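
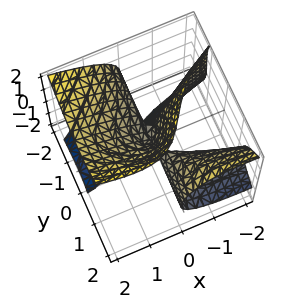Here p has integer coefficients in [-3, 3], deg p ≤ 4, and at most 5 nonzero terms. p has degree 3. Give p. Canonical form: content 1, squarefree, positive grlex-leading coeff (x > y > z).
3*x*y^2 - 2*x*z^2 + 2*y*z^2 - z^3 + 2*x^2

(a) There are 2 components. Treating them together as one polynomial.
(b) deg p = 3. A generic line meets the surface in up to 3 points.
(c) Against the integer gridlines: every point of the y-axis in the box is on the surface; it crosses the x-axis at the gridline x = 0; one z-axis crossing is at z = 0.
(d) Fitting integer coefficients to these (and the overall shape) gives p.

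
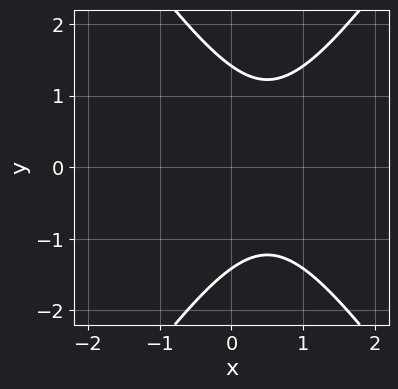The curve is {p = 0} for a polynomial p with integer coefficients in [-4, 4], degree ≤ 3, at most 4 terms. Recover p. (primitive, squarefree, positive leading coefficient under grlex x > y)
2*x^2 - y^2 - 2*x + 2

First, deg p = 2. A generic line meets the curve in up to 2 points.
Then, symmetries: mirror symmetry y ↦ −y ⇒ only even powers of y.
Next, reading off the gridlines: the curve avoids every integer x-axis point in the box.
Finally, the integer polynomial consistent with all of this is the stated p.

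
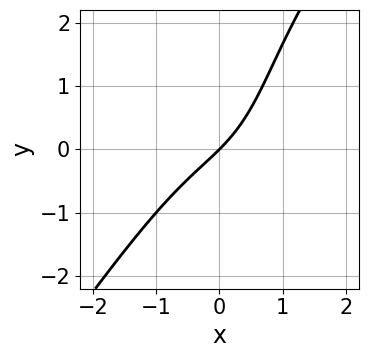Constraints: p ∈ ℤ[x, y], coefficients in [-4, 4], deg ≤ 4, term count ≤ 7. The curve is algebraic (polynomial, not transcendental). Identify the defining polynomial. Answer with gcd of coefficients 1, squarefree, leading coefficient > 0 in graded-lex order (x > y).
2*x^3 - x*y^2 + y^2 + 3*x - 3*y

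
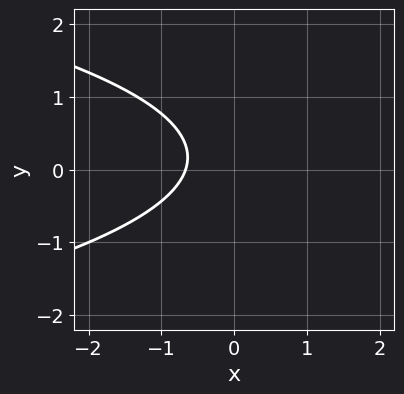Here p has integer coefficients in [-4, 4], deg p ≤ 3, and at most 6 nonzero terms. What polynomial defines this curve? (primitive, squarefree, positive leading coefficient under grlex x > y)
3*y^2 + 3*x - y + 2

(a) Degree: the shape is more complex than any degree-1 curve, so deg p = 2.
(b) Against the integer gridlines: no y-intercept at any integer in the box.
(c) Putting this together gives p.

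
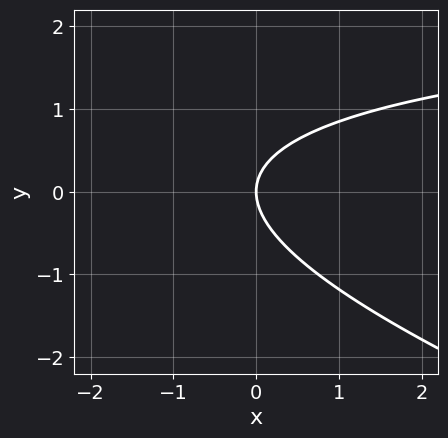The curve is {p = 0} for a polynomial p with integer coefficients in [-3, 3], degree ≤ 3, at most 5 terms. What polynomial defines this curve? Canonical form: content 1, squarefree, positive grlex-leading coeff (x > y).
x*y + 3*y^2 - 3*x

1. The degree is 2 — no degree-1 curve has this shape.
2. From the visible intercepts: it crosses the y-axis at the gridline y = 0; it meets the x-axis at x = 0 (among the integer gridlines).
3. Fitting integer coefficients to these (and the overall shape) gives p.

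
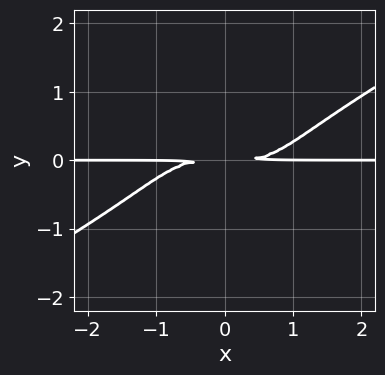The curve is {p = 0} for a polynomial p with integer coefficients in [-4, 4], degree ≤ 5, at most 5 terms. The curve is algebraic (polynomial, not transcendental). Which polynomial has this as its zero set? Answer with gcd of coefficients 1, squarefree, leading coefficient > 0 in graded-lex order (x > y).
First, deg p = 4. No degree-3 curve has this shape.
Next, from the visible intercepts: the visible x-axis segment lies entirely on the curve.
Finally, assembling these constraints gives the stated polynomial.

x^3*y - 2*x*y^3 - 2*y^4 - 3*y^2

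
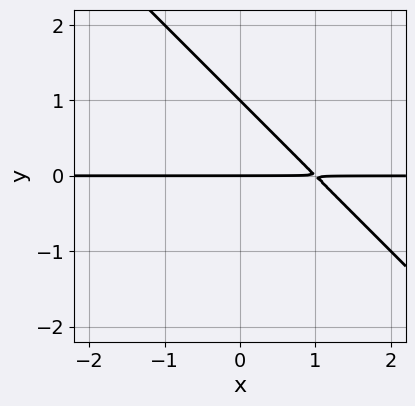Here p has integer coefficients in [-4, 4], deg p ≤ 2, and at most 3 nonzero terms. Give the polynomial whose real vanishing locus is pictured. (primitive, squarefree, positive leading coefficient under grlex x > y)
Degree: the shape is more complex than any degree-1 curve, so deg p = 2.
From the visible intercepts: the visible x-axis segment lies entirely on the curve; among the integer gridlines, it crosses the y-axis at y ∈ {0, 1}.
Fitting integer coefficients to these (and the overall shape) gives p.

x*y + y^2 - y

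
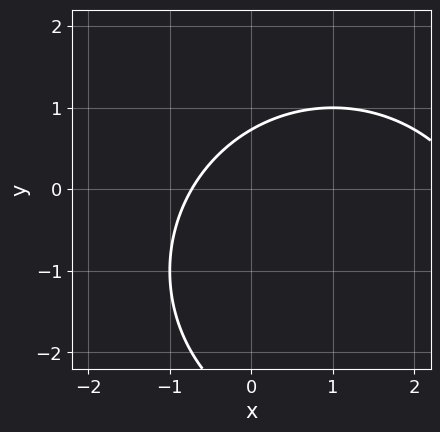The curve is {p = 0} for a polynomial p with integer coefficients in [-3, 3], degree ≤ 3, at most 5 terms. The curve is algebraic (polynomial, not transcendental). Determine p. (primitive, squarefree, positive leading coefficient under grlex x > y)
x^2 + y^2 - 2*x + 2*y - 2

First, the degree is 2 — the shape is more complex than any degree-1 curve.
Finally, putting this together gives p.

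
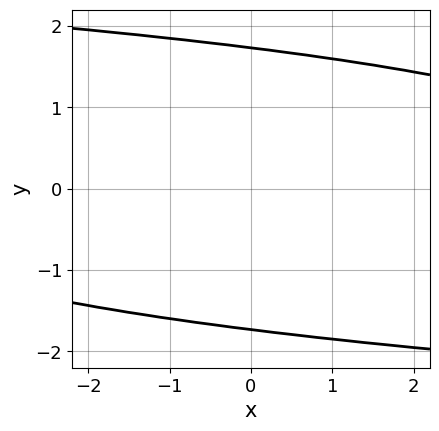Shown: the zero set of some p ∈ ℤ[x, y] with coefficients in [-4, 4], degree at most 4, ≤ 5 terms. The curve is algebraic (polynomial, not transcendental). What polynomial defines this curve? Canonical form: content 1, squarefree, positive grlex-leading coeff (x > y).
deg p = 4.
From the axis intercepts and sections: no x-intercept at any integer in the box.
The integer polynomial consistent with all of this is the stated p.

y^4 + x*y - 2*y^2 - 3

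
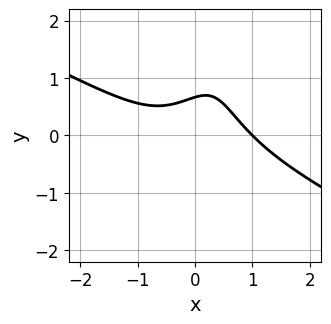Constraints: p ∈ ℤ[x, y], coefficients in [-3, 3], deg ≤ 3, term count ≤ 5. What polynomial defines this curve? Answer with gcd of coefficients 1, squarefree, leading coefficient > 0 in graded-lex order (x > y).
(a) Degree: no degree-2 curve has this shape, so deg p = 3.
(b) Checking where it meets the axes: it crosses the x-axis at the gridline x = 1.
(c) Assembling these constraints gives the stated polynomial.

2*x^3 + 3*x^2*y - 2*x*y^2 + 3*y - 2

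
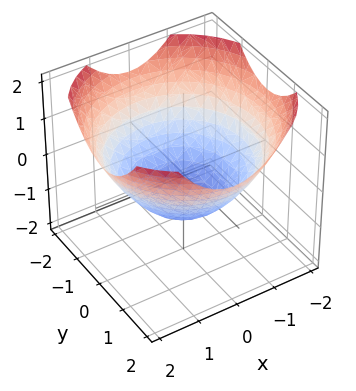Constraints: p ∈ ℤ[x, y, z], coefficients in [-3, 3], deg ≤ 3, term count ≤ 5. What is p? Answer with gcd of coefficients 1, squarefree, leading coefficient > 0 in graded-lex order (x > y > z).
The degree is 2 — a generic line meets the surface in up to 2 points.
By symmetry, the surface is invariant under rotation about z: p = q(x² + y², z).
From the visible intercepts: a circular section at z = 0 has radius between 1 and 2; it meets the z-axis at z = -1 (among the integer gridlines).
Assembling these constraints gives the stated polynomial.

x^2 + y^2 - 2*z - 2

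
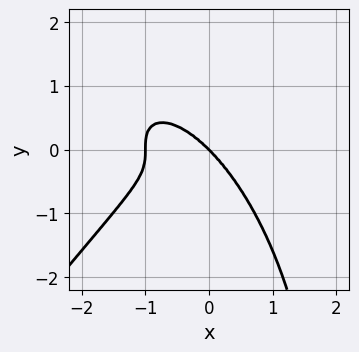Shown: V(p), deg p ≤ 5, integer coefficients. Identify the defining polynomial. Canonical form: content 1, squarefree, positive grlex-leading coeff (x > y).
(a) deg p = 4. The shape is more complex than any degree-3 curve.
(b) Against the integer gridlines: the x-axis gridline crossings are at x ∈ {-1, 0}; it crosses the y-axis at the gridline y = 0.
(c) Assembling these constraints gives the stated polynomial.

2*x^4 - x*y^3 + 2*x^3 + 2*y^3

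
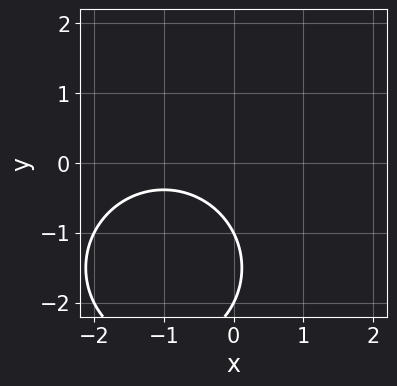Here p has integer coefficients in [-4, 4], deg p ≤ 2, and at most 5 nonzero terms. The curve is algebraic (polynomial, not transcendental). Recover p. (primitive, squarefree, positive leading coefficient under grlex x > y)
First, the degree is 2 — the shape is more complex than any degree-1 curve.
Then, from the visible intercepts: among the integer gridlines, it crosses the y-axis at y ∈ {-2, -1}; the curve avoids every integer x-axis point in the box.
Finally, these observations pin down the coefficients.

x^2 + y^2 + 2*x + 3*y + 2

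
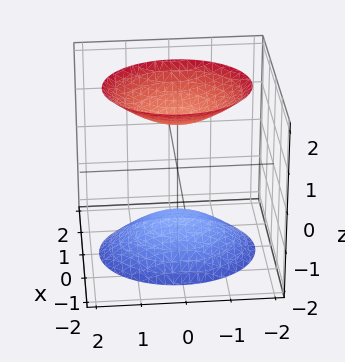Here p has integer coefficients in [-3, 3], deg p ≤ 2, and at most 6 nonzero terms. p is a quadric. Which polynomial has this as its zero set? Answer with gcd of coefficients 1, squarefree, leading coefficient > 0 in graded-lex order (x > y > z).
There are 2 components. They look like related sheets of one shape, so recover p as a whole.
The degree is 2 — two separate bowl-shaped sheets opening away from each other; a quadric.
Symmetries: the y ↦ −y reflection is a symmetry, so y appears only in even powers; it's symmetric under x → −x, forcing even powers of x; the z ↦ −z reflection is a symmetry, so z appears only in even powers.
From the visible intercepts: it misses every integer gridline on the y-axis; it misses every integer gridline on the x-axis.
Assembling these constraints gives the stated polynomial.

3*x^2 + 2*y^2 - 2*z^2 + 3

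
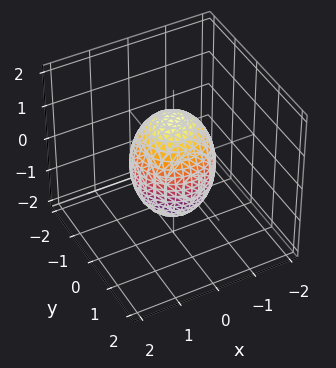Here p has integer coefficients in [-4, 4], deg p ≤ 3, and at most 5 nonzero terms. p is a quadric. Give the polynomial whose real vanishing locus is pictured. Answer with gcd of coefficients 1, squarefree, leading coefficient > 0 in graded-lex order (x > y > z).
2*x^2 + 2*y^2 + z^2 - 2

First, deg p = 2.
Next, symmetries: rotational symmetry about the z-axis ⇒ p depends on x, y only through x² + y²; it's symmetric under z → −z, forcing even powers of z.
Next, from the visible intercepts: the y-axis gridline crossings are at y ∈ {-1, 1}; a circular section at z = 1 has radius between 0 and 1.
Finally, these observations pin down the coefficients.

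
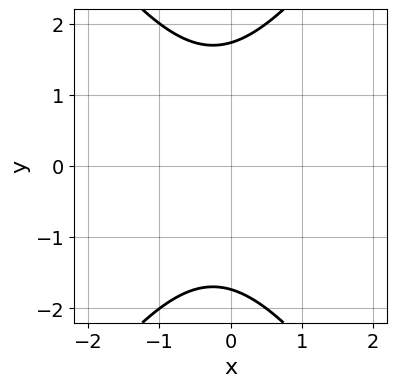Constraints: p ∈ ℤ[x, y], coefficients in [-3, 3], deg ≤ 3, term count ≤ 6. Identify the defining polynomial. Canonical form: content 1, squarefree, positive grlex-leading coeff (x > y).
2*x^2 - y^2 + x + 3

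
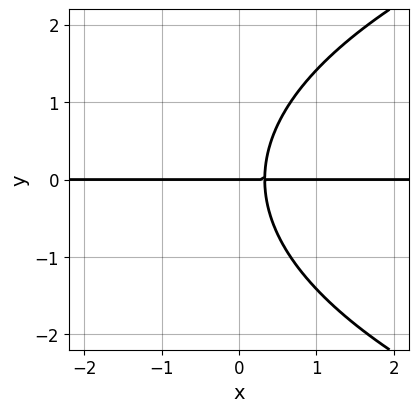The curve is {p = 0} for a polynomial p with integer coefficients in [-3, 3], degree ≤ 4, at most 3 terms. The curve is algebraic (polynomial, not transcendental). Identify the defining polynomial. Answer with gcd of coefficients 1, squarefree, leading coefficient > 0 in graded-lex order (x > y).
deg p = 3. No degree-2 curve has this shape.
Reading off the gridlines: the visible x-axis segment lies entirely on the curve; it meets the y-axis at y = 0 (among the integer gridlines).
Putting this together gives p.

y^3 - 3*x*y + y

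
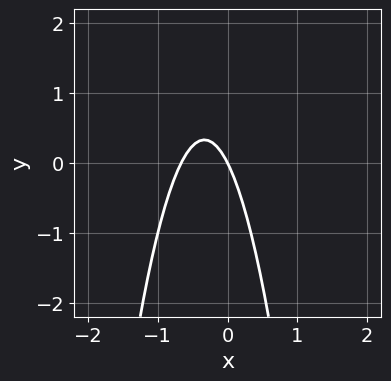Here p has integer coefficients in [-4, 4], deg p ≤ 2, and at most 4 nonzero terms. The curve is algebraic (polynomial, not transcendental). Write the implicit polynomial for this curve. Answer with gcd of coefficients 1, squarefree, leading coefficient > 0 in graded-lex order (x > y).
(a) The degree is 2 — the shape is more complex than any degree-1 curve.
(b) Reading off the gridlines: it crosses the x-axis at the gridline x = 0; it meets the y-axis at y = 0 (among the integer gridlines).
(c) Putting this together gives p.

3*x^2 + 2*x + y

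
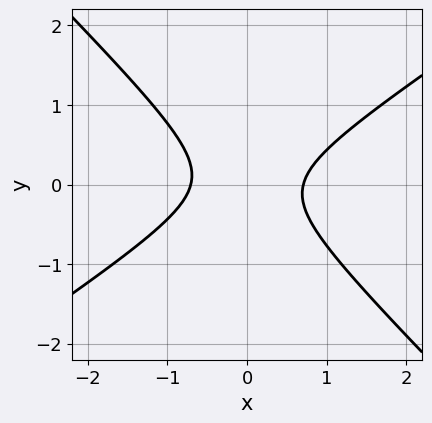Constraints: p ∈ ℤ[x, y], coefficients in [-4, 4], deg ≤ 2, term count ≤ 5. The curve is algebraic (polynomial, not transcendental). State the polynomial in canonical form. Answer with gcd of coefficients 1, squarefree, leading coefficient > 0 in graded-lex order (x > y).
2*x^2 - x*y - 3*y^2 - 1

First, deg p = 2. The shape is more complex than any degree-1 curve.
Next, from the visible intercepts: the curve avoids every integer y-axis point in the box.
Finally, assembling these constraints gives the stated polynomial.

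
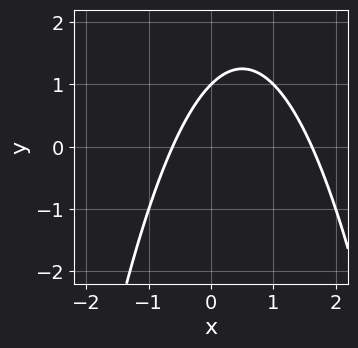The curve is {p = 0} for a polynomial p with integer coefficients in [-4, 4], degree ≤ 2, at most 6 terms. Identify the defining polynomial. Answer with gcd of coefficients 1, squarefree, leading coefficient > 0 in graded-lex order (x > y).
(a) The degree is 2 — the shape is more complex than any degree-1 curve.
(b) Reading off the gridlines: it crosses the y-axis at the gridline y = 1.
(c) Together with the visible shape, these determine p as stated.

x^2 - x + y - 1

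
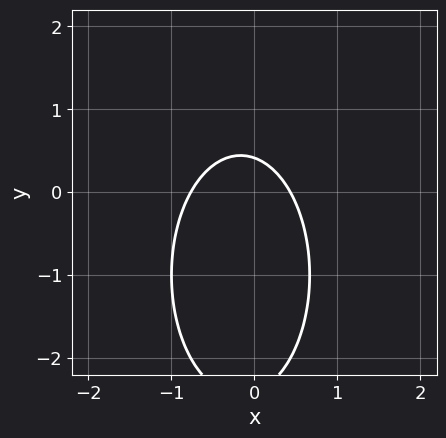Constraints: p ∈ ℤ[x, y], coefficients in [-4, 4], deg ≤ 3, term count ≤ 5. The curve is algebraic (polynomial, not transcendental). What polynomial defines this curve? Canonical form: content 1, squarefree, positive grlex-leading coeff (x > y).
3*x^2 + y^2 + x + 2*y - 1

1. deg p = 2.
2. The integer polynomial consistent with all of this is the stated p.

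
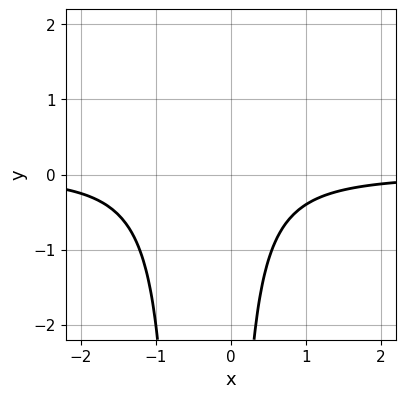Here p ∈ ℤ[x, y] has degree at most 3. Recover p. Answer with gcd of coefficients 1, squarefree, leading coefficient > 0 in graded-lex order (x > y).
1. Degree: a generic line meets the curve in up to 3 points, so deg p = 3.
2. Checking where it meets the axes: the curve avoids every integer x-axis point in the box; the curve avoids every integer y-axis point in the box.
3. Matching integer coefficients to the picture gives p.

3*x^2*y + 2*x*y + 2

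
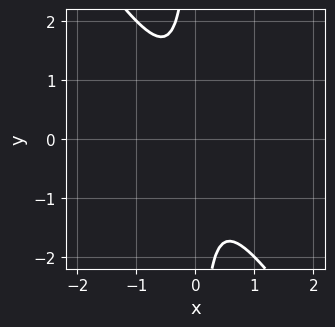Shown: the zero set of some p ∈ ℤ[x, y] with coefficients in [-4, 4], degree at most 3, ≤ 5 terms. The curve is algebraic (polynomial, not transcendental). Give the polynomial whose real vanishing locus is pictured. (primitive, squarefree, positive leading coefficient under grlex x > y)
1. Degree: the shape is more complex than any degree-1 curve, so deg p = 2.
2. Against the integer gridlines: it misses every integer gridline on the y-axis; no x-intercept at any integer in the box.
3. The integer polynomial consistent with all of this is the stated p.

3*x^2 + 2*x*y + 1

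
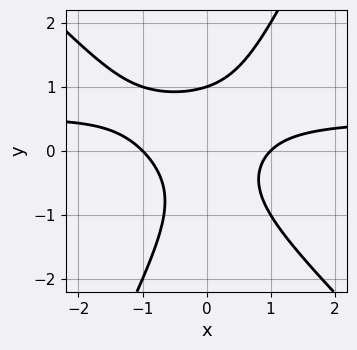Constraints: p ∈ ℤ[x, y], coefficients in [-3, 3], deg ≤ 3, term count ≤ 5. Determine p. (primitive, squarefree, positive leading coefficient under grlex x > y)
2*x^2*y + x*y^2 - y^3 - x^2 + 1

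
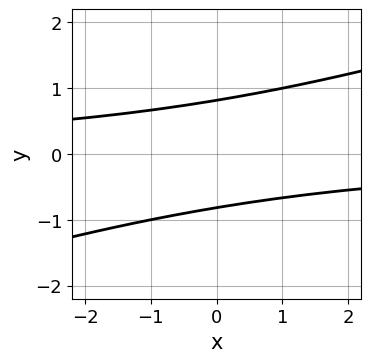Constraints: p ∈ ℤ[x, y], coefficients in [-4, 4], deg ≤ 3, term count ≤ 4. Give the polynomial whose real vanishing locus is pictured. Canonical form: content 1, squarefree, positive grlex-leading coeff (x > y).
First, degree: no degree-1 curve has this shape, so deg p = 2.
Then, against the integer gridlines: it misses every integer gridline on the x-axis.
Finally, these observations pin down the coefficients.

x*y - 3*y^2 + 2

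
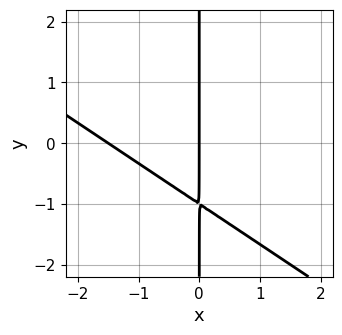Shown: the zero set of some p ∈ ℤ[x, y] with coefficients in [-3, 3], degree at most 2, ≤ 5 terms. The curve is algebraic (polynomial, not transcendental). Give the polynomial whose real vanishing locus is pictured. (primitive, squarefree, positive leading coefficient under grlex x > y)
(a) deg p = 2. No degree-1 curve has this shape.
(b) From the axis intercepts and sections: the visible y-axis segment lies entirely on the curve; one x-axis crossing is at x = 0.
(c) Solving for integer coefficients yields p as stated.

2*x^2 + 3*x*y + 3*x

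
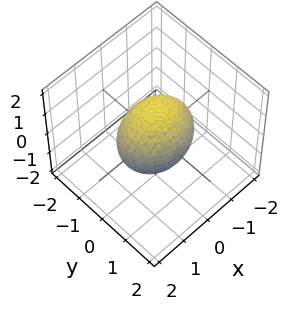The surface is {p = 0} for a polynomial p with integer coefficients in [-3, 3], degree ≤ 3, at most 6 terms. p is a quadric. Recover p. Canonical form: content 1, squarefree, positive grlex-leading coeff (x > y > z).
2*x^2 + 3*y^2 + 2*z^2 - 3

deg p = 2.
Symmetries: it's symmetric under y → −y, forcing even powers of y; mirror symmetry z ↦ −z ⇒ only even powers of z; the x ↦ −x reflection is a symmetry, so x appears only in even powers.
Checking where it meets the axes: among the integer gridlines, it crosses the y-axis at y ∈ {-1, 1}.
Together with the visible shape, these determine p as stated.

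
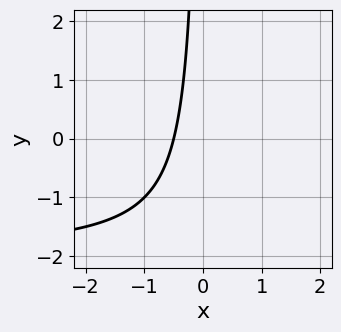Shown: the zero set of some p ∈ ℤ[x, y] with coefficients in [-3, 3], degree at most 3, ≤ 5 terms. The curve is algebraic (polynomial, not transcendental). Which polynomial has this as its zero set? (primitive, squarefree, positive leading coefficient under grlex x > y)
x*y + 2*x + 1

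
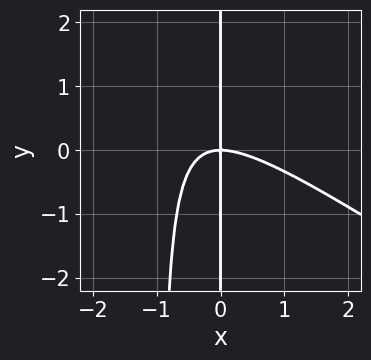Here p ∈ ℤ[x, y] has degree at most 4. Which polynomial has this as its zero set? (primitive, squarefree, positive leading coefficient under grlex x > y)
(a) deg p = 3.
(b) Observable constraints: every point of the y-axis in the box is on the curve; one x-axis crossing is at x = 0.
(c) Assembling these constraints gives the stated polynomial.

2*x^3 + 3*x^2*y + 3*x*y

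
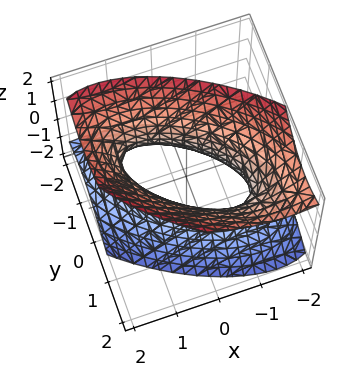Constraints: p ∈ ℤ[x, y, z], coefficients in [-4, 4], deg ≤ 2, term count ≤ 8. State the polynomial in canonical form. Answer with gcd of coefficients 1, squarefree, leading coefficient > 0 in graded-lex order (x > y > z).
2*x^2 + 3*x*y + 3*y^2 - y*z - 2*z^2 - 2

1. deg p = 2.
2. From the axis intercepts and sections: the x-axis gridline crossings are at x ∈ {-1, 1}; it misses every integer gridline on the z-axis.
3. Fitting integer coefficients to these (and the overall shape) gives p.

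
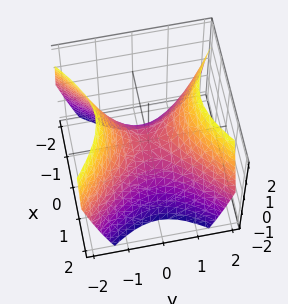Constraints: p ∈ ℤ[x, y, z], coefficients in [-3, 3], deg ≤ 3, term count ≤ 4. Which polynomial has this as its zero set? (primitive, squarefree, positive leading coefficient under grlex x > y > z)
1. The degree is 2 — a hyperbolic paraboloid; a quadric.
2. Symmetries: mirror symmetry y ↦ −y ⇒ only even powers of y; mirror symmetry x ↦ −x ⇒ only even powers of x.
3. From the visible intercepts: it crosses the y-axis at the gridline y = 0; one x-axis crossing is at x = 0; it crosses the z-axis at the gridline z = 0.
4. Assembling these constraints gives the stated polynomial.

x^2 - y^2 + z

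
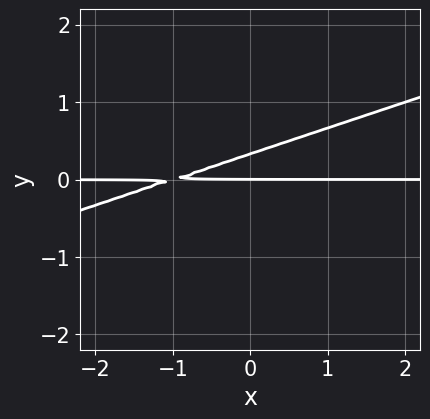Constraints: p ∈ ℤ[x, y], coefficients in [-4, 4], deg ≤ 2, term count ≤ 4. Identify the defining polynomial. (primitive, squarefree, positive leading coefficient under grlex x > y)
x*y - 3*y^2 + y

First, deg p = 2. A generic line meets the curve in up to 2 points.
Then, checking where it meets the axes: it meets the y-axis at y = 0 (among the integer gridlines); the visible x-axis segment lies entirely on the curve.
Finally, the integer polynomial consistent with all of this is the stated p.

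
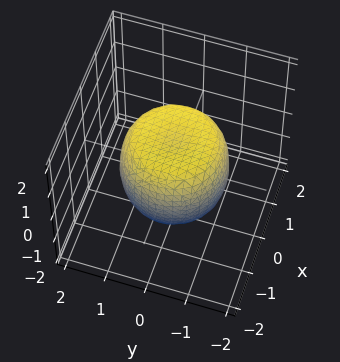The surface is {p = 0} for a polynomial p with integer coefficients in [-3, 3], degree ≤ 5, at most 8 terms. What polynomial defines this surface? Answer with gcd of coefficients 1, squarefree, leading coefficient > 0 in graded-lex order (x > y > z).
x^4 + 2*x^2*y^2 + y^4 - x^2 - y^2 + z^2 - 1

(a) The degree is 4 — the shape is more complex than any degree-3 surface.
(b) Symmetries: every cross-section ⟂ z is a circle, so x, y appear only via x² + y².
(c) Against the integer gridlines: the z-axis gridline crossings are at z ∈ {-1, 1}; a circular section at z = -1 has radius exactly 1.
(d) Matching integer coefficients to the picture gives p.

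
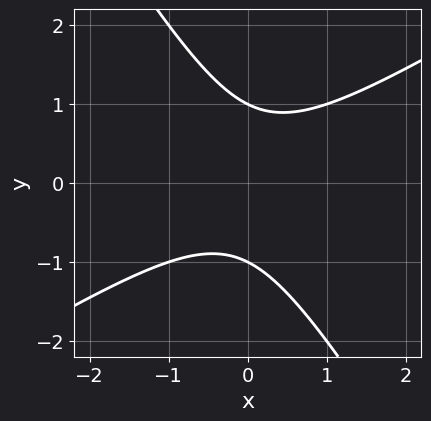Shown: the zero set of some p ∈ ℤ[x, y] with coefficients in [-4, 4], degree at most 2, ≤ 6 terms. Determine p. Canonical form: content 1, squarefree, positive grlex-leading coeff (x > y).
x^2 - x*y - y^2 + 1

1. Degree: the shape is more complex than any degree-1 curve, so deg p = 2.
2. Observable constraints: among the integer gridlines, it crosses the y-axis at y ∈ {-1, 1}; no x-intercept at any integer in the box.
3. Assembling these constraints gives the stated polynomial.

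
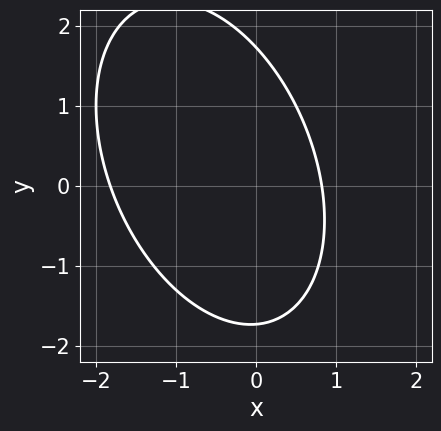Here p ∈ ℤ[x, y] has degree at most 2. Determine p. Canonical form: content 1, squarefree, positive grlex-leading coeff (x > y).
First, degree: a generic line meets the curve in up to 2 points, so deg p = 2.
Finally, solving for integer coefficients yields p as stated.

2*x^2 + x*y + y^2 + 2*x - 3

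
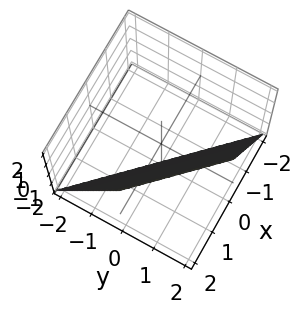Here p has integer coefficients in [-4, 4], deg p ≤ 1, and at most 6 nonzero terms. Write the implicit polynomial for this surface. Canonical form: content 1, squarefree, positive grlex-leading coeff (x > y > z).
2*x + 2*y - z - 2

1. The degree is 1 — every cross-section is a straight line — this is a plane.
2. Against the integer gridlines: one y-axis crossing is at y = 1; one z-axis crossing is at z = -2; it crosses the x-axis at the gridline x = 1.
3. Matching integer coefficients to the picture gives p.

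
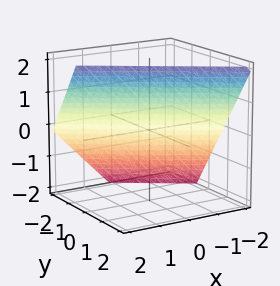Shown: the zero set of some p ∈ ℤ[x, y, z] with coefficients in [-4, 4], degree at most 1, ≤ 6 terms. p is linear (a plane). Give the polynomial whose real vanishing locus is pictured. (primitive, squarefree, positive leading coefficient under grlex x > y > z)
2*x + 3*y - 2*z + 2

(a) The degree is 1 — every cross-section is a straight line — this is a plane.
(b) Checking where it meets the axes: one z-axis crossing is at z = 1; it crosses the x-axis at the gridline x = -1.
(c) Fitting integer coefficients to these (and the overall shape) gives p.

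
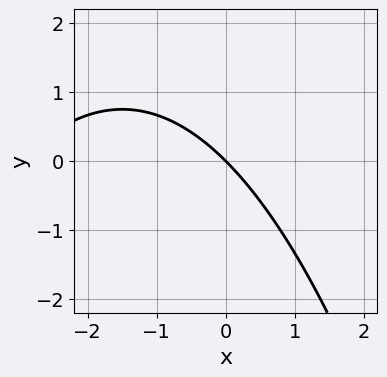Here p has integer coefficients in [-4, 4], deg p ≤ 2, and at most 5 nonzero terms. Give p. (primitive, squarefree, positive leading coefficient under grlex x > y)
First, deg p = 2. A generic line meets the curve in up to 2 points.
Next, against the integer gridlines: it meets the x-axis at x = 0 (among the integer gridlines); it meets the y-axis at y = 0 (among the integer gridlines).
Finally, solving for integer coefficients yields p as stated.

x^2 + 3*x + 3*y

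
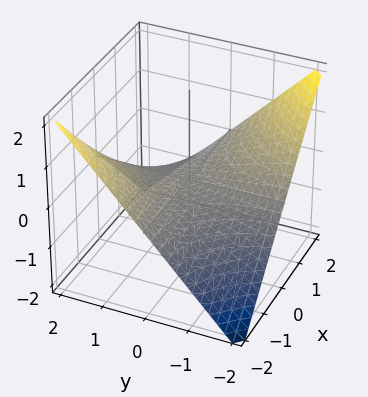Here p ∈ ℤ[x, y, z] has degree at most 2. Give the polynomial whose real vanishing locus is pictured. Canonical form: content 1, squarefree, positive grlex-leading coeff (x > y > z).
x*y + 2*z

First, deg p = 2. A hyperbolic paraboloid; a quadric.
Then, against the integer gridlines: the visible y-axis segment lies entirely on the surface; every point of the x-axis in the box is on the surface; it crosses the z-axis at the gridline z = 0.
Finally, fitting integer coefficients to these (and the overall shape) gives p.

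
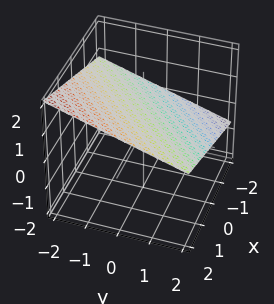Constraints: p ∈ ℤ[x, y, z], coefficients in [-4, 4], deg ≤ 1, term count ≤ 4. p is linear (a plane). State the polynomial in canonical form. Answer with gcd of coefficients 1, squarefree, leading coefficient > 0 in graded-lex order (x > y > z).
x - y - 3*z + 2

(a) deg p = 1.
(b) Reading off the gridlines: it meets the y-axis at y = 2 (among the integer gridlines); one x-axis crossing is at x = -2.
(c) Putting this together gives p.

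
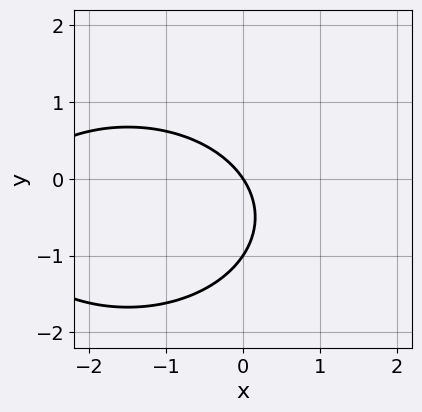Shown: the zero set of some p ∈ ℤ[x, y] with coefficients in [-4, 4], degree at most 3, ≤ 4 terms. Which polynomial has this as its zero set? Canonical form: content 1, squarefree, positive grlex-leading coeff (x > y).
1. The degree is 2 — the shape is more complex than any degree-1 curve.
2. Checking where it meets the axes: among the integer gridlines, it crosses the y-axis at y ∈ {-1, 0}; it crosses the x-axis at the gridline x = 0.
3. Putting this together gives p.

x^2 + 2*y^2 + 3*x + 2*y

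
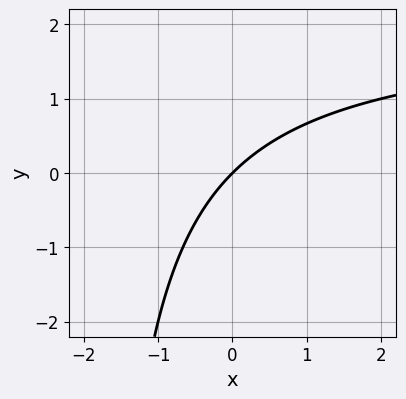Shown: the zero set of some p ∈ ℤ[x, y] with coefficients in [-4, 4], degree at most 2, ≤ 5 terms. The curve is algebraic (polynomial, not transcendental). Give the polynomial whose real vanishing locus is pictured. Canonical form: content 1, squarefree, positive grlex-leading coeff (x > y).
x*y - 2*x + 2*y

1. The degree is 2 — no degree-1 curve has this shape.
2. Reading off the gridlines: it crosses the x-axis at the gridline x = 0; it crosses the y-axis at the gridline y = 0.
3. Fitting integer coefficients to these (and the overall shape) gives p.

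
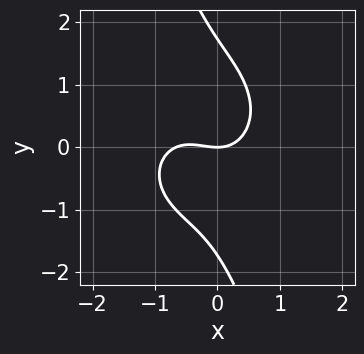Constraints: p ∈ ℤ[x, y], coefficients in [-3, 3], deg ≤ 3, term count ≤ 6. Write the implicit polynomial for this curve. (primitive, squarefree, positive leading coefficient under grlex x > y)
1. The degree is 3 — the shape is more complex than any degree-2 curve.
2. Checking where it meets the axes: it meets the y-axis at y = 0 (among the integer gridlines); it meets the x-axis at x = 0 (among the integer gridlines).
3. Together with the visible shape, these determine p as stated.

3*x^3 + 3*x*y^2 + y^3 + 2*x^2 - 3*y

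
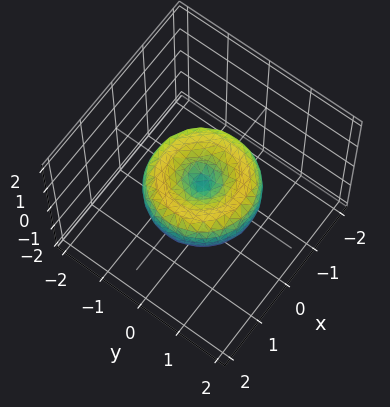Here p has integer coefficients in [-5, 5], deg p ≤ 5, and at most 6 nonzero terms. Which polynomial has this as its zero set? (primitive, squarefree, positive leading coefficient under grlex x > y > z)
2*x^4 + 4*x^2*y^2 + 2*y^4 - 3*x^2 - 3*y^2 + 3*z^2

Degree: the shape is more complex than any degree-3 surface, so deg p = 4.
Symmetries: the surface is invariant under rotation about z: p = q(x² + y², z).
Against the integer gridlines: one x-axis crossing is at x = 0; a circular section at z = 0 has radius between 1 and 2; one y-axis crossing is at y = 0; it meets the z-axis at z = 0 (among the integer gridlines).
Assembling these constraints gives the stated polynomial.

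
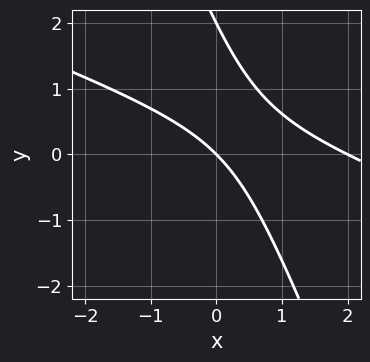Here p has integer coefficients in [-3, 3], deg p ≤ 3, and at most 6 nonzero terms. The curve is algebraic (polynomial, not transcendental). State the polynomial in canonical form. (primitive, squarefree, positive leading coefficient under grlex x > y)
First, deg p = 2. No degree-1 curve has this shape.
Then, reading off the gridlines: the y-axis gridline crossings are at y ∈ {0, 2}; the x-axis gridline crossings are at x ∈ {0, 2}.
Finally, assembling these constraints gives the stated polynomial.

x^2 + 3*x*y + y^2 - 2*x - 2*y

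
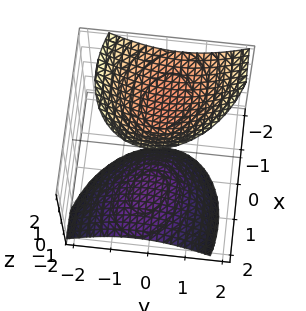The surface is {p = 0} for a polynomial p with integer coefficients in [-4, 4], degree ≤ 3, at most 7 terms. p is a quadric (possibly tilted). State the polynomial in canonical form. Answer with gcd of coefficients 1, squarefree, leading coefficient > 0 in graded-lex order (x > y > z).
2*x^2 + x*y + 3*x*z + 3*y^2 - 2*z^2 + 3

First, I count 2 distinct pieces.
Next, deg p = 2.
Next, reading off the gridlines: no y-intercept at any integer in the box; no x-intercept at any integer in the box.
Finally, putting this together gives p.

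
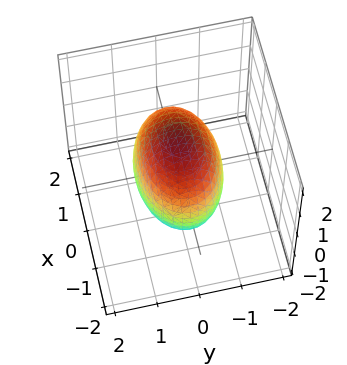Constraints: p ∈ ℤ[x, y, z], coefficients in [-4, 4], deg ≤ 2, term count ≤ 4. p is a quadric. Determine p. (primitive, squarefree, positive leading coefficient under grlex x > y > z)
(a) The degree is 2 — bounded and convex; a quadric.
(b) Symmetries: mirror symmetry x ↦ −x ⇒ only even powers of x; the y ↦ −y reflection is a symmetry, so y appears only in even powers; the z ↦ −z reflection is a symmetry, so z appears only in even powers.
(c) Against the integer gridlines: among the integer gridlines, it crosses the y-axis at y ∈ {-1, 1}.
(d) Assembling these constraints gives the stated polynomial.

x^2 + 2*y^2 + z^2 - 2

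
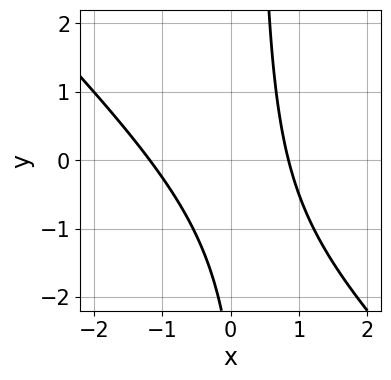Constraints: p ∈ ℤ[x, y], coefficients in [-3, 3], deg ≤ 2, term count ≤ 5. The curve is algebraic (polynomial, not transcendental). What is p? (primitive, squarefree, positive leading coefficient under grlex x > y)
1. Degree: a generic line meets the curve in up to 2 points, so deg p = 2.
2. Against the integer gridlines: the curve avoids every integer y-axis point in the box.
3. Together with the visible shape, these determine p as stated.

3*x^2 + 3*x*y + x - y - 3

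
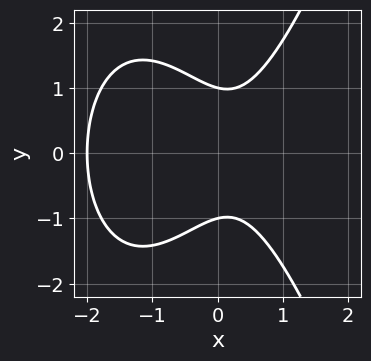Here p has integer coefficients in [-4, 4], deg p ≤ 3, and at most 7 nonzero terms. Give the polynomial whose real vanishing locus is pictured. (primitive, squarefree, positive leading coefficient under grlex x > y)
Degree: the shape is more complex than any degree-2 curve, so deg p = 3.
Symmetries: it's symmetric under y → −y, forcing even powers of y.
From the axis intercepts and sections: among the integer gridlines, it crosses the y-axis at y ∈ {-1, 1}; one x-axis crossing is at x = -2.
Assembling these constraints gives the stated polynomial.

2*x^3 + 3*x^2 - 2*y^2 - x + 2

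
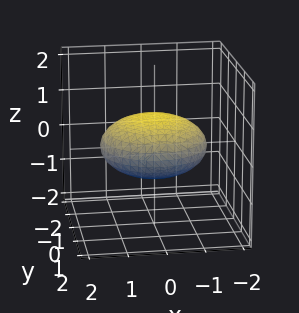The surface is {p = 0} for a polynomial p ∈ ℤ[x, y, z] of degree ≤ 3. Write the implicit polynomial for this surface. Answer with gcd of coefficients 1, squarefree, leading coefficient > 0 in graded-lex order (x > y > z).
(a) The degree is 2 — bounded and convex; a quadric.
(b) Symmetries: it's symmetric under z → −z, forcing even powers of z; the z-axis is an axis of rotation, so x and y enter only as x² + y².
(c) Observable constraints: a circular section at z = 0 has radius between 1 and 2.
(d) Putting this together gives p.

x^2 + y^2 + 3*z^2 - 2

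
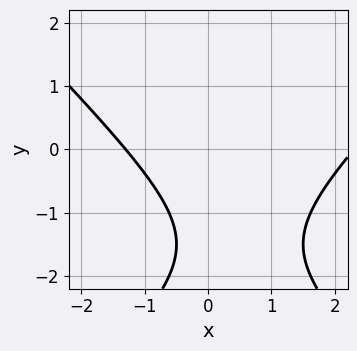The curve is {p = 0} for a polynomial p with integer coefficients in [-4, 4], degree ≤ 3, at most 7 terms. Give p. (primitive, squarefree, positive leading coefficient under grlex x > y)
First, the degree is 2 — a generic line meets the curve in up to 2 points.
Then, from the axis intercepts and sections: the curve avoids every integer y-axis point in the box.
Finally, the integer polynomial consistent with all of this is the stated p.

x^2 - y^2 - x - 3*y - 3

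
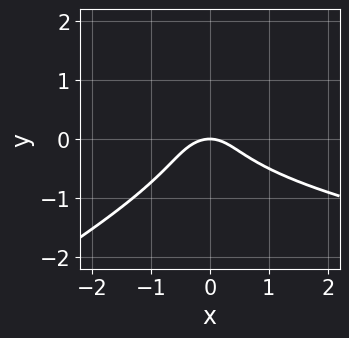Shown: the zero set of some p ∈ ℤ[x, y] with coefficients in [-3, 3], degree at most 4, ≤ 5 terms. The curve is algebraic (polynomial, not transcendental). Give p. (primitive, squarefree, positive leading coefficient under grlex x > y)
x*y^2 - 2*y^3 - x^2 - y

(a) The degree is 3 — a generic line meets the curve in up to 3 points.
(b) From the visible intercepts: it meets the x-axis at x = 0 (among the integer gridlines); it meets the y-axis at y = 0 (among the integer gridlines).
(c) Putting this together gives p.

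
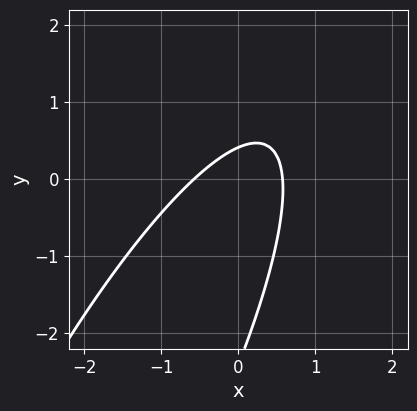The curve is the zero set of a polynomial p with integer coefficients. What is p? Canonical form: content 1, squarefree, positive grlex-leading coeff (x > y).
deg p = 2. The shape is more complex than any degree-1 curve.
Solving for integer coefficients yields p as stated.

3*x^2 - 3*x*y + y^2 + 2*y - 1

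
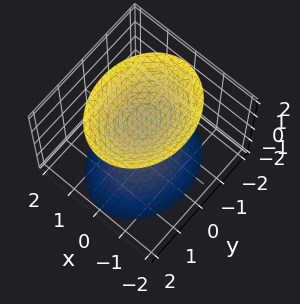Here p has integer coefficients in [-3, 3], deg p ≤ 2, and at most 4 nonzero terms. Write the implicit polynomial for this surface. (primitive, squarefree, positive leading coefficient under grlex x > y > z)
First, the picture has 2 separate pieces. Treating them together as one polynomial.
Next, the degree is 2 — two sheets facing apart; a quadric.
Next, symmetries: the y ↦ −y reflection is a symmetry, so y appears only in even powers; the z ↦ −z reflection is a symmetry, so z appears only in even powers; the x ↦ −x reflection is a symmetry, so x appears only in even powers.
Then, checking where it meets the axes: it misses every integer gridline on the x-axis; the z-axis gridline crossings are at z ∈ {-1, 1}; the surface avoids every integer y-axis point in the box.
Finally, matching integer coefficients to the picture gives p.

3*x^2 + 2*y^2 - 2*z^2 + 2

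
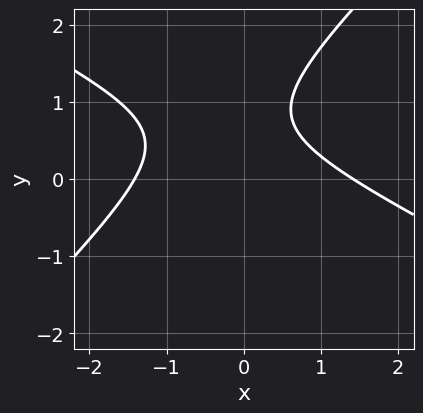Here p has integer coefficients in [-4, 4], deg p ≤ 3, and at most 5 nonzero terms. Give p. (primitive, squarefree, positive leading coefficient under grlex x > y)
Degree: no degree-1 curve has this shape, so deg p = 2.
From the visible intercepts: no y-intercept at any integer in the box.
Assembling these constraints gives the stated polynomial.

x^2 + x*y - 2*y^2 + 3*y - 2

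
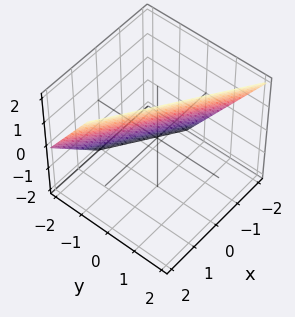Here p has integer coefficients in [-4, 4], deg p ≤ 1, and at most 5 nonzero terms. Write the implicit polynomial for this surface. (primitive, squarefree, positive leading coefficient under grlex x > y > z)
2*x + 3*y - 2*z + 2

Degree: the surface is flat (a plane), so deg p = 1.
Observable constraints: one z-axis crossing is at z = 1; it meets the x-axis at x = -1 (among the integer gridlines).
Assembling these constraints gives the stated polynomial.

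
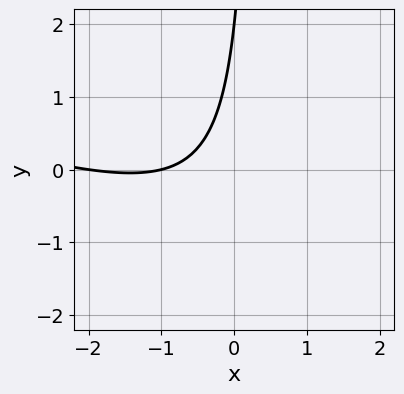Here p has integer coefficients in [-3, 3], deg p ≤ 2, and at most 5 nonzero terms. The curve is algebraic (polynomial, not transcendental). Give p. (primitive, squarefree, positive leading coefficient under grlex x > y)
Degree: a generic line meets the curve in up to 2 points, so deg p = 2.
Observable constraints: the x-axis gridline crossings are at x ∈ {-2, -1}; it crosses the y-axis at the gridline y = 2.
Matching integer coefficients to the picture gives p.

x^2 + 3*x*y + 3*x - y + 2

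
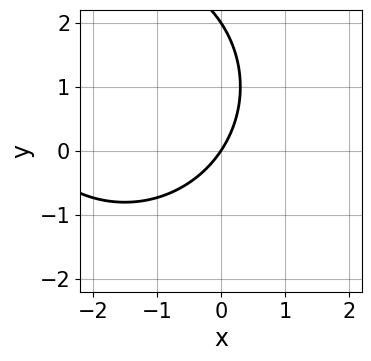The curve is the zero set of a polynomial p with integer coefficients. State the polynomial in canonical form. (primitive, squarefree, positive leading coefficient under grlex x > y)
1. Degree: the shape is more complex than any degree-1 curve, so deg p = 2.
2. Observable constraints: it crosses the x-axis at the gridline x = 0; among the integer gridlines, it crosses the y-axis at y ∈ {0, 2}.
3. Together with the visible shape, these determine p as stated.

x^2 + y^2 + 3*x - 2*y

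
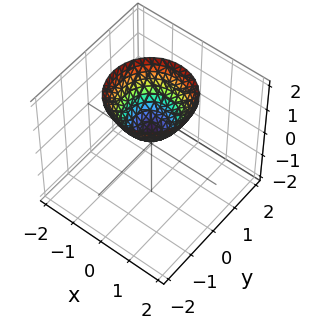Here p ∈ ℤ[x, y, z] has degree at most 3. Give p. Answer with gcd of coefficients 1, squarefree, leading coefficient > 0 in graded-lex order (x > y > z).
2*x^2 + 2*y^2 - 2*z + 1

(a) The degree is 2 — no degree-1 surface has this shape.
(b) Symmetries: rotational symmetry about the z-axis ⇒ p depends on x, y only through x² + y².
(c) From the axis intercepts and sections: a circular section at z = 2 has radius between 1 and 2; no x-intercept at any integer in the box; no y-intercept at any integer in the box.
(d) Solving for integer coefficients yields p as stated.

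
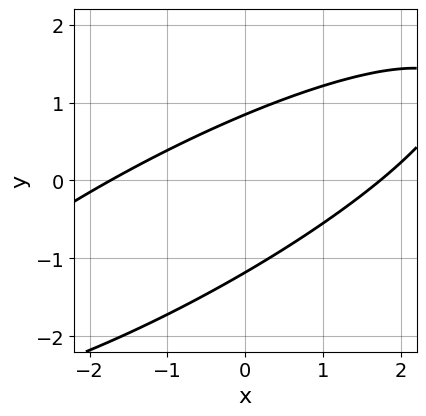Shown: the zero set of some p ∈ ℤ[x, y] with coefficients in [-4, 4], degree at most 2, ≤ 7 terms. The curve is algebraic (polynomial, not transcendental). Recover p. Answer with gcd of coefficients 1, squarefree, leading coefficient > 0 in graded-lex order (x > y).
x^2 - 3*x*y + 3*y^2 + y - 3

1. The degree is 2 — a generic line meets the curve in up to 2 points.
2. Matching integer coefficients to the picture gives p.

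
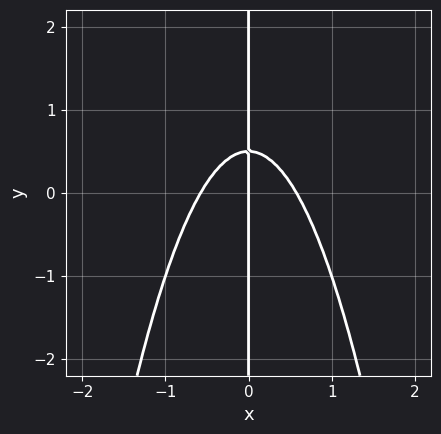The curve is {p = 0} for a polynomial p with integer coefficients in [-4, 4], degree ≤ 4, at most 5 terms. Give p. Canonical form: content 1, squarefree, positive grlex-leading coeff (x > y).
(a) Degree: a generic line meets the curve in up to 3 points, so deg p = 3.
(b) From the axis intercepts and sections: every point of the y-axis in the box is on the curve; it meets the x-axis at x = 0 (among the integer gridlines).
(c) These observations pin down the coefficients.

3*x^3 + 2*x*y - x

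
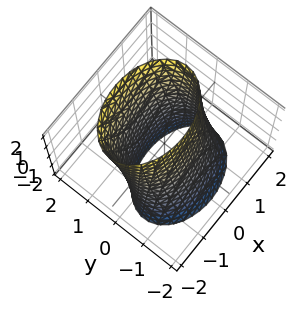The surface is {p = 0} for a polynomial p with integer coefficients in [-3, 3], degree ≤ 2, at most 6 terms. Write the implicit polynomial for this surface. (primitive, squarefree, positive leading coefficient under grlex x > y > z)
(a) The degree is 2 — no degree-1 surface has this shape.
(b) Observable constraints: no z-intercept at any integer in the box; the y-axis gridline crossings are at y ∈ {-1, 1}.
(c) Matching integer coefficients to the picture gives p.

x^2 + 2*y^2 - y*z - 2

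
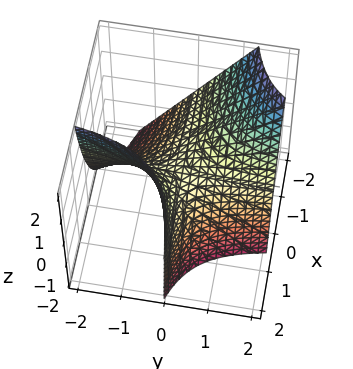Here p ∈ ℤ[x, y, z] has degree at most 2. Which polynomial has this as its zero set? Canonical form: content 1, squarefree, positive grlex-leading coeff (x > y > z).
(a) The degree is 2 — no degree-1 surface has this shape.
(b) Reading off the gridlines: every point of the x-axis in the box is on the surface; every point of the y-axis in the box is on the surface; it meets the z-axis at z = 0 (among the integer gridlines).
(c) Together with the visible shape, these determine p as stated.

3*x*y - x*z + 2*z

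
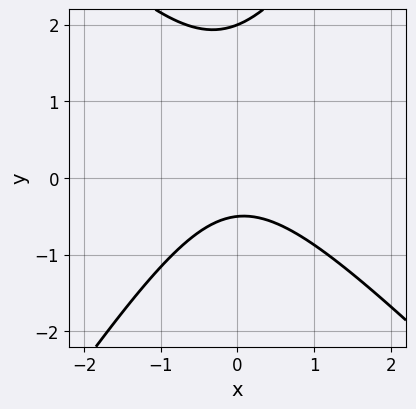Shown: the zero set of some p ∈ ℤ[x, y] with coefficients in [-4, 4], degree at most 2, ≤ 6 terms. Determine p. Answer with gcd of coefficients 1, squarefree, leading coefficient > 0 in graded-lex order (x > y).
3*x^2 + x*y - 2*y^2 + 3*y + 2

1. Degree: a generic line meets the curve in up to 2 points, so deg p = 2.
2. Checking where it meets the axes: one y-axis crossing is at y = 2; the curve avoids every integer x-axis point in the box.
3. Together with the visible shape, these determine p as stated.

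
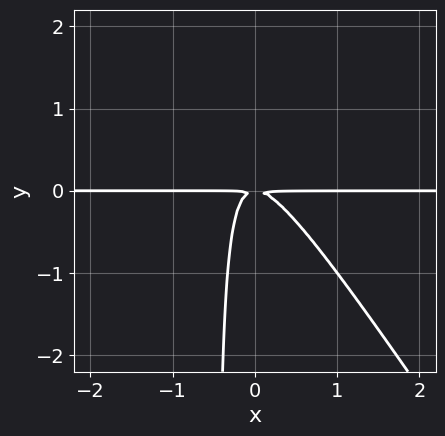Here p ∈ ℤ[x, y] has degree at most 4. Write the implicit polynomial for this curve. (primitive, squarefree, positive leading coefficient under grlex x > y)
First, deg p = 3. The shape is more complex than any degree-2 curve.
Next, from the axis intercepts and sections: every point of the x-axis in the box is on the curve.
Finally, matching integer coefficients to the picture gives p.

3*x^2*y + 2*x*y^2 + y^2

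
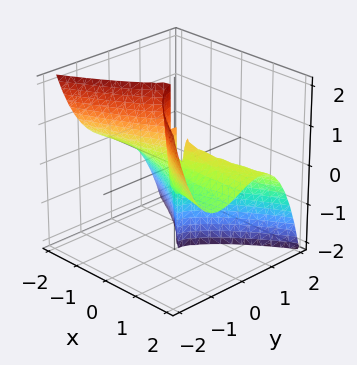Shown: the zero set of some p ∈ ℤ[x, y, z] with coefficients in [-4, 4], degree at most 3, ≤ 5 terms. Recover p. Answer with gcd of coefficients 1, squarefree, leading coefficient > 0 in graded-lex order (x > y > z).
2*x^2*z + 3*y^3 - 2*x*y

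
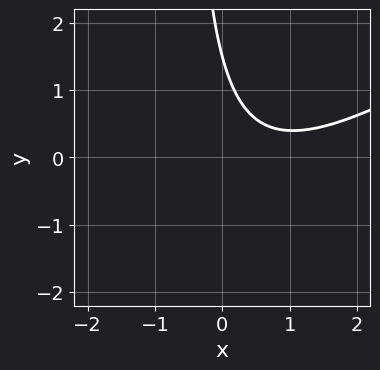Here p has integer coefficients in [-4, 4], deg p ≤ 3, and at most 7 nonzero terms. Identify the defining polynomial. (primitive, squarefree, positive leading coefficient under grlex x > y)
Degree: the shape is more complex than any degree-1 curve, so deg p = 2.
Checking where it meets the axes: it misses every integer gridline on the x-axis.
Putting this together gives p.

2*x^2 - 3*x*y - 3*x - 2*y + 3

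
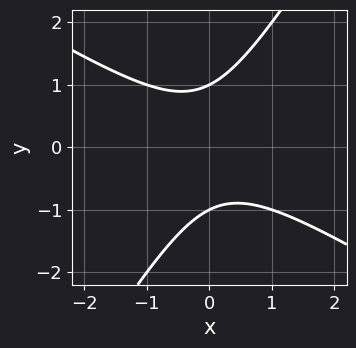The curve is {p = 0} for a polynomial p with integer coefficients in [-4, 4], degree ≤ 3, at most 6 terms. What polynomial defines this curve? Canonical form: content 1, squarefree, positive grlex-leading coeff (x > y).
x^2 + x*y - y^2 + 1

(a) The degree is 2 — the shape is more complex than any degree-1 curve.
(b) Against the integer gridlines: the y-axis gridline crossings are at y ∈ {-1, 1}; the curve avoids every integer x-axis point in the box.
(c) Solving for integer coefficients yields p as stated.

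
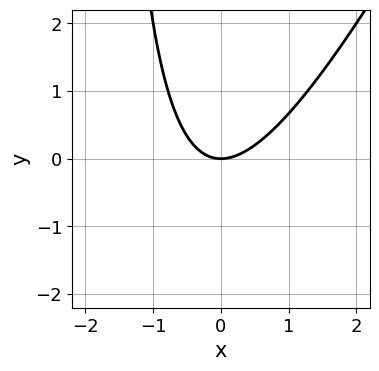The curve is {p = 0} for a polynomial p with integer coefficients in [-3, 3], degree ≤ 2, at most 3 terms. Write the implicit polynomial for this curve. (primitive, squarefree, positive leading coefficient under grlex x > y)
First, deg p = 2.
Then, from the axis intercepts and sections: it meets the x-axis at x = 0 (among the integer gridlines); one y-axis crossing is at y = 0.
Finally, fitting integer coefficients to these (and the overall shape) gives p.

2*x^2 - x*y - 2*y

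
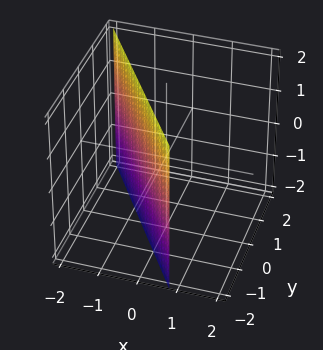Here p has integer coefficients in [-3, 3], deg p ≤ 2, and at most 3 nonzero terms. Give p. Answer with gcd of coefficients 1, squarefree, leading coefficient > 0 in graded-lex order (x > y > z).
3*x + 2*y + 2

The degree is 1 — every cross-section is a straight line — this is a plane.
From the visible intercepts: it meets the y-axis at y = -1 (among the integer gridlines); no z-intercept at any integer in the box.
Putting this together gives p.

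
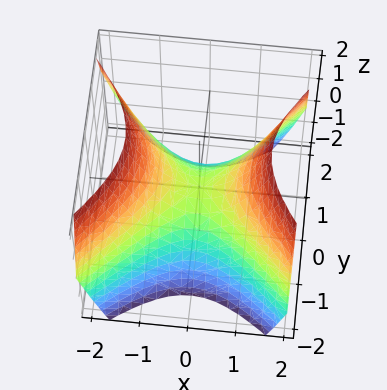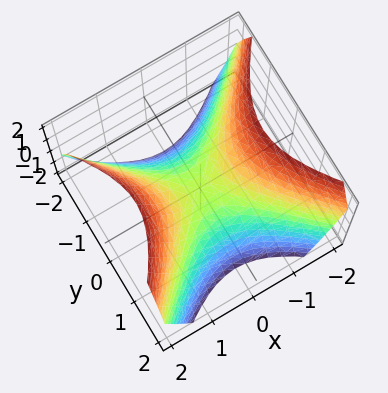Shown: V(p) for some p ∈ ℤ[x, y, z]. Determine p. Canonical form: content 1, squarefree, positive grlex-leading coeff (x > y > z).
First, the degree is 2 — a hyperbolic paraboloid; a quadric.
Then, symmetries: mirror symmetry x ↦ −x ⇒ only even powers of x; mirror symmetry y ↦ −y ⇒ only even powers of y.
Then, reading off the gridlines: it meets the z-axis at z = 0 (among the integer gridlines); it crosses the y-axis at the gridline y = 0; it crosses the x-axis at the gridline x = 0.
Finally, these observations pin down the coefficients.

x^2 - y^2 - z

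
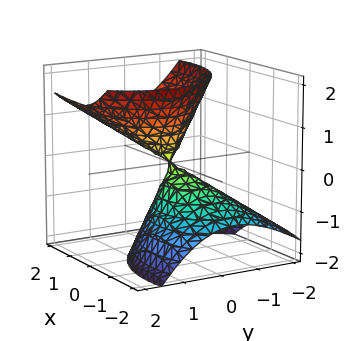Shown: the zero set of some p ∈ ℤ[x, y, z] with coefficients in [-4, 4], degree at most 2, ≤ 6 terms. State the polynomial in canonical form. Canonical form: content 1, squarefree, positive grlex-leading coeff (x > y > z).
2*x^2 - 3*x*z + 3*y^2 - 2*y*z - 2*z^2

First, deg p = 2.
Then, from the axis intercepts and sections: one x-axis crossing is at x = 0; it meets the z-axis at z = 0 (among the integer gridlines); one y-axis crossing is at y = 0.
Finally, the integer polynomial consistent with all of this is the stated p.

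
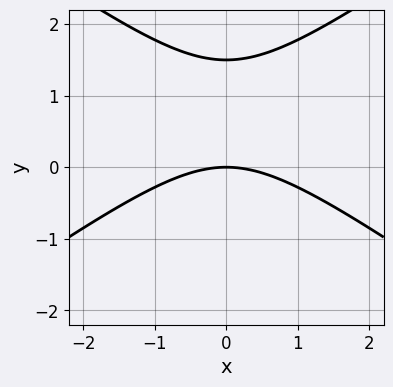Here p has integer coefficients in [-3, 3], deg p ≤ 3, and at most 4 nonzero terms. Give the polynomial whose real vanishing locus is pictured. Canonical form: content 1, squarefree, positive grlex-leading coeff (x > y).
(a) deg p = 2. A generic line meets the curve in up to 2 points.
(b) Symmetries: it's symmetric under x → −x, forcing even powers of x.
(c) Against the integer gridlines: it crosses the x-axis at the gridline x = 0; one y-axis crossing is at y = 0.
(d) Matching integer coefficients to the picture gives p.

x^2 - 2*y^2 + 3*y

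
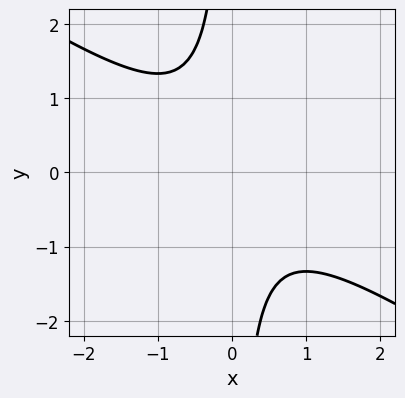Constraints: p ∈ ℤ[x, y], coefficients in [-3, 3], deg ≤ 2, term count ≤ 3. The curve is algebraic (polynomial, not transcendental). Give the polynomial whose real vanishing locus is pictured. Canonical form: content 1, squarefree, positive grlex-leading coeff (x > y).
1. deg p = 2. A generic line meets the curve in up to 2 points.
2. Against the integer gridlines: the curve avoids every integer y-axis point in the box; no x-intercept at any integer in the box.
3. Assembling these constraints gives the stated polynomial.

2*x^2 + 3*x*y + 2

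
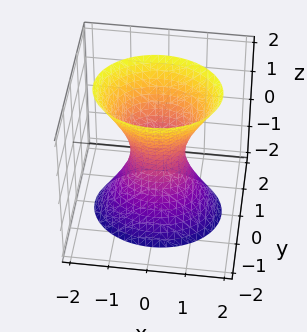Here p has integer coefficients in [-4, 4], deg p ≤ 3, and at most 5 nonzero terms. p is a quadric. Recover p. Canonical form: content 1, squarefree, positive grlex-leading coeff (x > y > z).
2*x^2 + 3*y^2 - z^2 - 1

(a) The degree is 2 — an hourglass — one-sheet hyperboloid; a quadric.
(b) Symmetries: it's symmetric under y → −y, forcing even powers of y; it's symmetric under x → −x, forcing even powers of x; the z ↦ −z reflection is a symmetry, so z appears only in even powers.
(c) Against the integer gridlines: no z-intercept at any integer in the box.
(d) Fitting integer coefficients to these (and the overall shape) gives p.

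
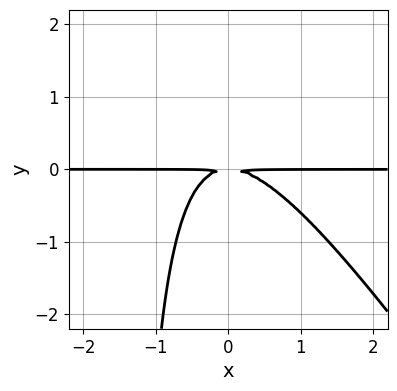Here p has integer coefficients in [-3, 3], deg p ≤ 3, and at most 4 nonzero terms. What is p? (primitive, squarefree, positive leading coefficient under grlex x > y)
3*x^2*y + 2*x*y^2 + 3*y^2

First, the degree is 3 — a generic line meets the curve in up to 3 points.
Then, reading off the gridlines: the visible x-axis segment lies entirely on the curve.
Finally, matching integer coefficients to the picture gives p.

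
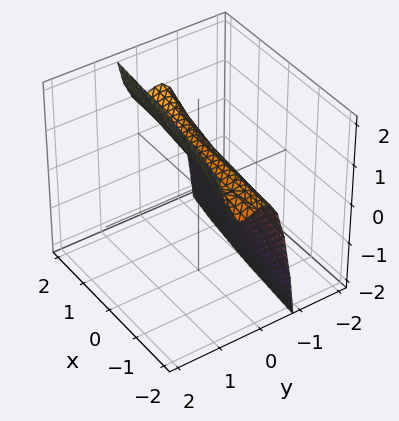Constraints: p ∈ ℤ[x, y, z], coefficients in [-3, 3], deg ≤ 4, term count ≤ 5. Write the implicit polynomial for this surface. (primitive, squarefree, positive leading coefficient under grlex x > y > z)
(a) deg p = 3. No degree-2 surface has this shape.
(b) Against the integer gridlines: it misses every integer gridline on the x-axis; it crosses the z-axis at the gridline z = 1.
(c) Solving for integer coefficients yields p as stated.

x*y^2 + 3*y^3 - z + 1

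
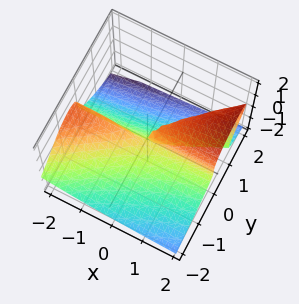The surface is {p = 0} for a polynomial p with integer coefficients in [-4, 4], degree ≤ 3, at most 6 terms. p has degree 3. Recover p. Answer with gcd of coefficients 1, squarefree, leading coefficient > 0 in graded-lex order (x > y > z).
3*z^3 - 2*x*y + 3*y^2 - 3*y*z

1. The degree is 3 — no degree-2 surface has this shape.
2. Checking where it meets the axes: every point of the x-axis in the box is on the surface; one y-axis crossing is at y = 0; one z-axis crossing is at z = 0.
3. The integer polynomial consistent with all of this is the stated p.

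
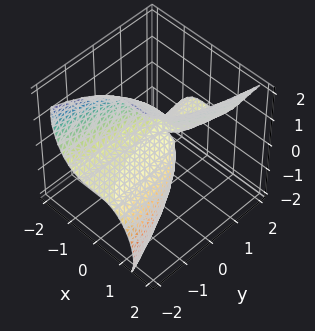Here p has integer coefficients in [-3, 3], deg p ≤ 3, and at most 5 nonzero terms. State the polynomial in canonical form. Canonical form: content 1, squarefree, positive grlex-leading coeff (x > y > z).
The degree is 3 — the shape is more complex than any degree-2 surface.
Checking where it meets the axes: every point of the y-axis in the box is on the surface; it crosses the x-axis at the gridline x = 0; it crosses the z-axis at the gridline z = 0.
Matching integer coefficients to the picture gives p.

3*x^3 - z^3 - 3*y*z + 2*z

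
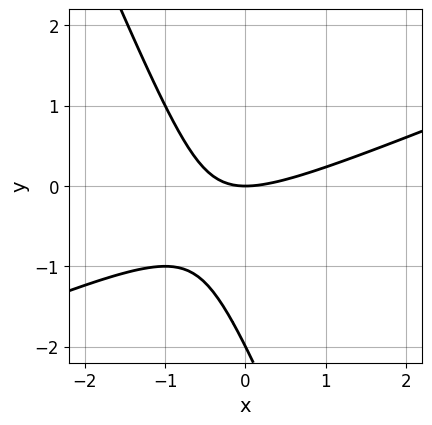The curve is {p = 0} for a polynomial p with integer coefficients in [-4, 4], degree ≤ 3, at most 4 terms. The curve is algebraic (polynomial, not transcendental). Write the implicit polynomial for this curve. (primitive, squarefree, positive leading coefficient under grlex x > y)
x^2 - 2*x*y - y^2 - 2*y

The degree is 2 — no degree-1 curve has this shape.
Against the integer gridlines: it crosses the x-axis at the gridline x = 0; the y-axis gridline crossings are at y ∈ {-2, 0}.
Fitting integer coefficients to these (and the overall shape) gives p.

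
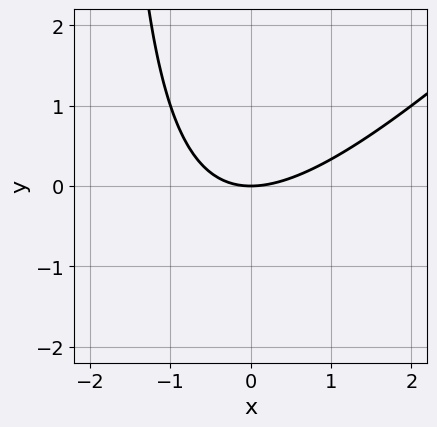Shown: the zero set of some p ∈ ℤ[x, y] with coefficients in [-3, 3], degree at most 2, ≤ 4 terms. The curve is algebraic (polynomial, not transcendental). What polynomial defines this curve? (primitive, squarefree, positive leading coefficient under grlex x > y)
x^2 - x*y - 2*y

1. deg p = 2. A generic line meets the curve in up to 2 points.
2. Reading off the gridlines: one x-axis crossing is at x = 0; it crosses the y-axis at the gridline y = 0.
3. These observations pin down the coefficients.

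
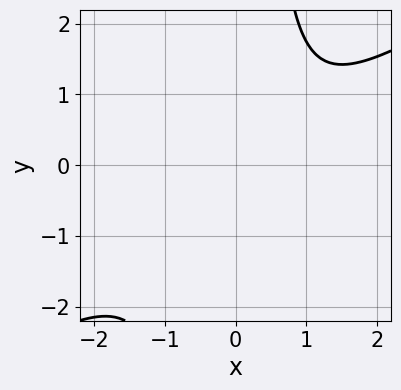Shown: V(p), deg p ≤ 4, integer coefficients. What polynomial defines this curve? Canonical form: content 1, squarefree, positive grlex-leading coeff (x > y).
(a) Degree: the shape is more complex than any degree-3 curve, so deg p = 4.
(b) Against the integer gridlines: it misses every integer gridline on the x-axis; the curve avoids every integer y-axis point in the box.
(c) Fitting integer coefficients to these (and the overall shape) gives p.

2*x^4 - 3*x^3*y - x^2*y + 2*x^2 + 3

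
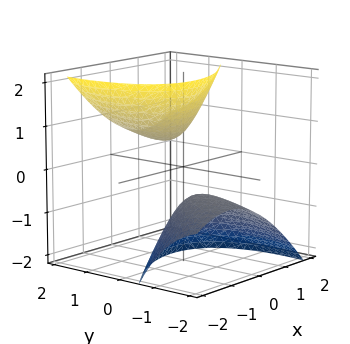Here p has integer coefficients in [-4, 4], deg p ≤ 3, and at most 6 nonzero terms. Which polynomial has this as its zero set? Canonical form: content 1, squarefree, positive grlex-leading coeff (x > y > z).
2*x^2 - 2*x*y + y^2 - 3*y*z - z^2 + 1

1. I count 2 distinct pieces.
2. deg p = 2.
3. Checking where it meets the axes: among the integer gridlines, it crosses the z-axis at z ∈ {-1, 1}; no x-intercept at any integer in the box.
4. Matching integer coefficients to the picture gives p.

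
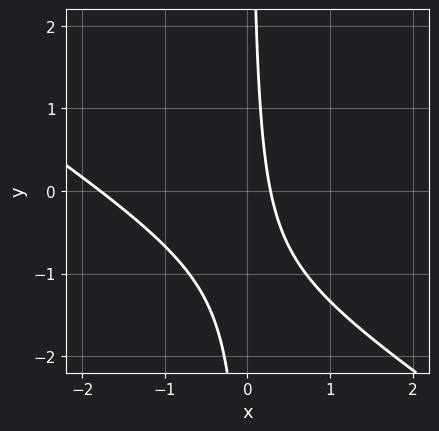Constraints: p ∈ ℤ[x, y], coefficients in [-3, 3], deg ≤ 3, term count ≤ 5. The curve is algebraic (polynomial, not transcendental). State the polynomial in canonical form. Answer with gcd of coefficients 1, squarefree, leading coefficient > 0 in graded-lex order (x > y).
Degree: the shape is more complex than any degree-1 curve, so deg p = 2.
Checking where it meets the axes: the curve avoids every integer y-axis point in the box.
Fitting integer coefficients to these (and the overall shape) gives p.

2*x^2 + 3*x*y + 3*x - 1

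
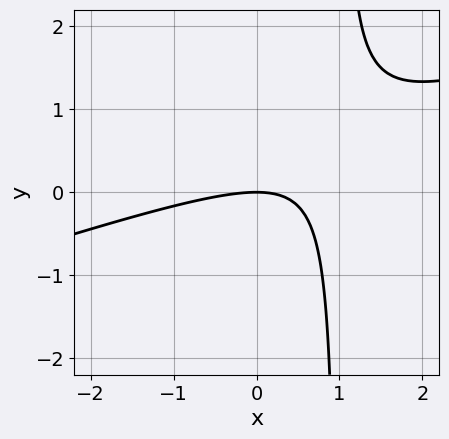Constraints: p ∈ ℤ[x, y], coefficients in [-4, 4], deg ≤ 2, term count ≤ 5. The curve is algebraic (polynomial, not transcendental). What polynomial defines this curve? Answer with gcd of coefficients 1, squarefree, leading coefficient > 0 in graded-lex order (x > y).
First, degree: the shape is more complex than any degree-1 curve, so deg p = 2.
Then, checking where it meets the axes: it crosses the y-axis at the gridline y = 0; it crosses the x-axis at the gridline x = 0.
Finally, together with the visible shape, these determine p as stated.

x^2 - 3*x*y + 3*y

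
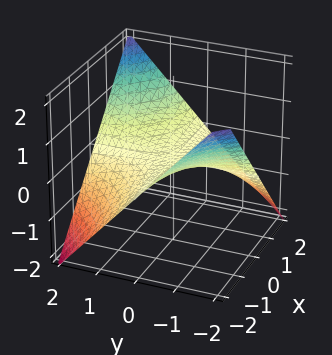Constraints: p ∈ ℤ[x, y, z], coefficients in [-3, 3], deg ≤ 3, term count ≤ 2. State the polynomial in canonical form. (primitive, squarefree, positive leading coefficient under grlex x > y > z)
x*y - 2*z

(a) Degree: a saddle surface; a quadric, so deg p = 2.
(b) From the visible intercepts: the visible x-axis segment lies entirely on the surface; it meets the z-axis at z = 0 (among the integer gridlines); every point of the y-axis in the box is on the surface.
(c) The integer polynomial consistent with all of this is the stated p.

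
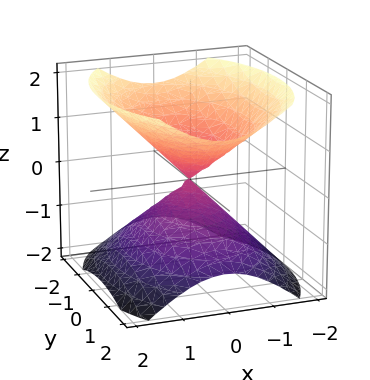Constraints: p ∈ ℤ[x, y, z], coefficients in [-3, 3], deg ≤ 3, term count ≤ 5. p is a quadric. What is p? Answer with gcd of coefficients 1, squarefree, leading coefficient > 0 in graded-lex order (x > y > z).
(a) There are 2 components. They look like related sheets of one shape, so recover p as a whole.
(b) Degree: a double cone through the origin; a quadric, so deg p = 2.
(c) Symmetries: the x ↦ −x reflection is a symmetry, so x appears only in even powers; it's symmetric under y → −y, forcing even powers of y; it's symmetric under z → −z, forcing even powers of z.
(d) From the visible intercepts: it meets the z-axis at z = 0 (among the integer gridlines); one y-axis crossing is at y = 0; it meets the x-axis at x = 0 (among the integer gridlines).
(e) Matching integer coefficients to the picture gives p.

2*x^2 + y^2 - 2*z^2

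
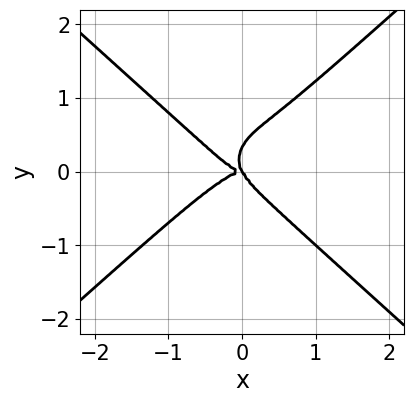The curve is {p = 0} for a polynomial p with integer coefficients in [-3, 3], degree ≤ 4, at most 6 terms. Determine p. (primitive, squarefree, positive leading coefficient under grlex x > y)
2*x^4 - 3*y^4 + 2*x*y^2 + y^3

Degree: a generic line meets the curve in up to 4 points, so deg p = 4.
Checking where it meets the axes: it meets the y-axis at y = 0 (among the integer gridlines); it meets the x-axis at x = 0 (among the integer gridlines).
Matching integer coefficients to the picture gives p.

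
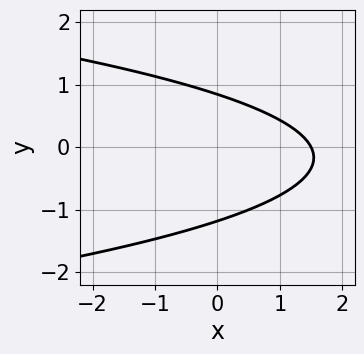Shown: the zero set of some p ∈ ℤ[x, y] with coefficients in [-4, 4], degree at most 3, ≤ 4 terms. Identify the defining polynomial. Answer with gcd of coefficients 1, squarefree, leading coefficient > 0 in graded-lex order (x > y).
3*y^2 + 2*x + y - 3

deg p = 2. A generic line meets the curve in up to 2 points.
Matching integer coefficients to the picture gives p.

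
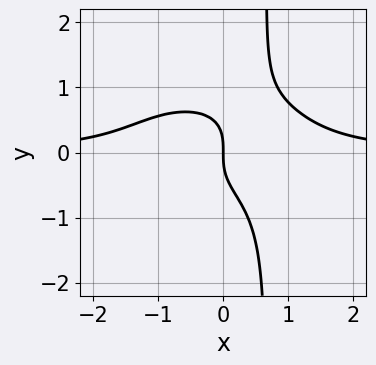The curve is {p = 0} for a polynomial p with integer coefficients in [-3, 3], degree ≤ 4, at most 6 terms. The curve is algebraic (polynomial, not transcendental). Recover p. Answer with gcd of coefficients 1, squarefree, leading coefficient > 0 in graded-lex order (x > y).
(a) The degree is 4 — a generic line meets the curve in up to 4 points.
(b) Checking where it meets the axes: it meets the x-axis at x = 0 (among the integer gridlines); it crosses the y-axis at the gridline y = 0.
(c) Assembling these constraints gives the stated polynomial.

2*x^3*y + 3*x*y^3 - 2*y^3 - 2*x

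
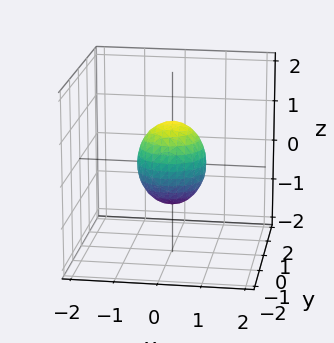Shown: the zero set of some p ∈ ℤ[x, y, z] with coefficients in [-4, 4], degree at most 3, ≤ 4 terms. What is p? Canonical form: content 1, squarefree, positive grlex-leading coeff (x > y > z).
1. Degree: bounded and convex; a quadric, so deg p = 2.
2. Symmetries: the z ↦ −z reflection is a symmetry, so z appears only in even powers; every cross-section ⟂ z is a circle, so x, y appear only via x² + y².
3. Against the integer gridlines: a circular section at z = 0 has radius between 0 and 1; among the integer gridlines, it crosses the z-axis at z ∈ {-1, 1}.
4. Matching integer coefficients to the picture gives p.

3*x^2 + 3*y^2 + 2*z^2 - 2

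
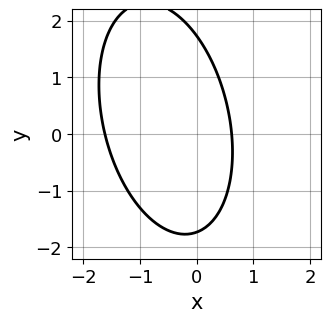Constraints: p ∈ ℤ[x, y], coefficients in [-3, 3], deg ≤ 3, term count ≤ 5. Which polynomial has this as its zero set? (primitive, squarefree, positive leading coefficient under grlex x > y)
3*x^2 + x*y + y^2 + 3*x - 3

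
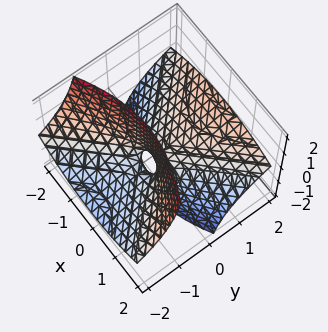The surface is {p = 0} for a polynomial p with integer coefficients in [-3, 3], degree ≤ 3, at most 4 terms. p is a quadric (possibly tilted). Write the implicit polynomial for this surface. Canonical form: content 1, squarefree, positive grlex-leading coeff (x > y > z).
x^2 - y^2 + 3*y*z + z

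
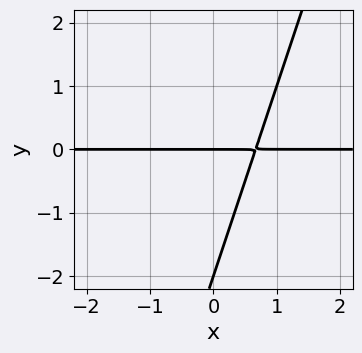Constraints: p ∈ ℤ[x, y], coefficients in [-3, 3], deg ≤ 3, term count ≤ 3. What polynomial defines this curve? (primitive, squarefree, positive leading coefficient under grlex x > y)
1. The degree is 2 — the shape is more complex than any degree-1 curve.
2. Observable constraints: among the integer gridlines, it crosses the y-axis at y ∈ {-2, 0}; the visible x-axis segment lies entirely on the curve.
3. Assembling these constraints gives the stated polynomial.

3*x*y - y^2 - 2*y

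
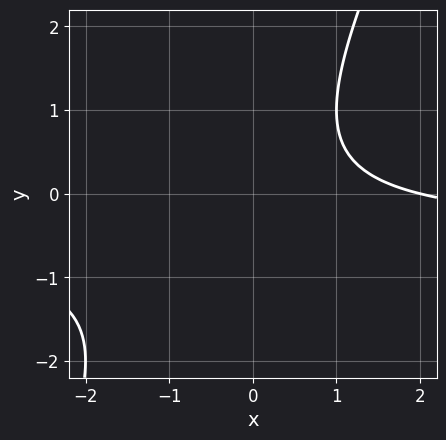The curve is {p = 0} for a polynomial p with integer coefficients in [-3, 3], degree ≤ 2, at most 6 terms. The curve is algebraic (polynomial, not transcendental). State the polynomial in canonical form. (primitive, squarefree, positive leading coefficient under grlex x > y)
(a) The degree is 2 — the shape is more complex than any degree-1 curve.
(b) Reading off the gridlines: it misses every integer gridline on the y-axis; one x-axis crossing is at x = 2.
(c) Together with the visible shape, these determine p as stated.

2*x*y - y^2 + x - 2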